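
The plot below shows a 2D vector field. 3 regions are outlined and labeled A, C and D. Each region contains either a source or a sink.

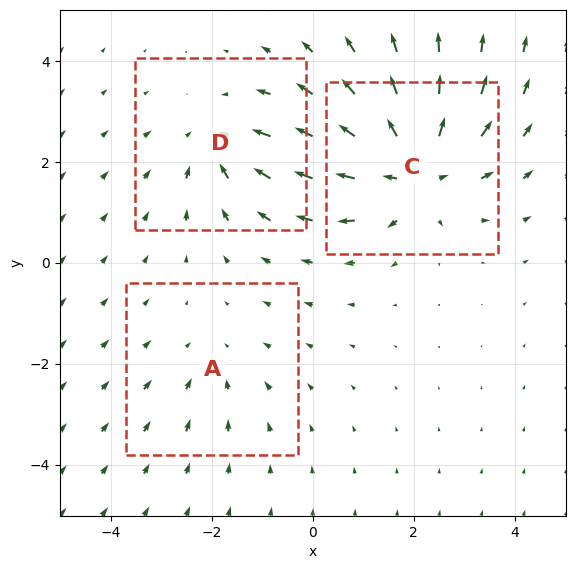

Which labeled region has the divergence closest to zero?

Divergence at each region's feature centre — A: about -2, C: about +4, D: about -3. Region A is closest to zero.

A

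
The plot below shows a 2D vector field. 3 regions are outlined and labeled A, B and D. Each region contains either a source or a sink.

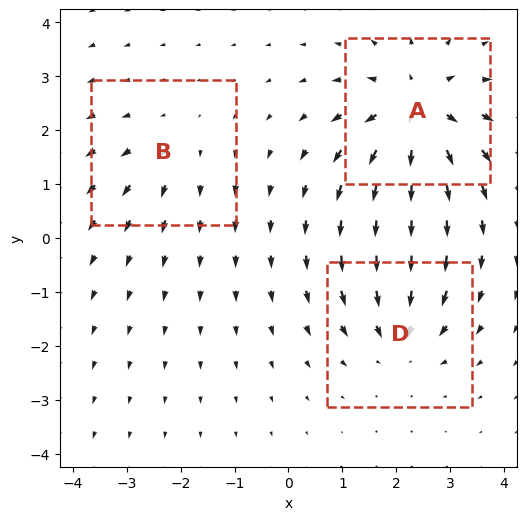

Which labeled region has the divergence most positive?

Divergence at each region's feature centre — A: about +5, B: about +2, D: about -3. Region A is most positive.

A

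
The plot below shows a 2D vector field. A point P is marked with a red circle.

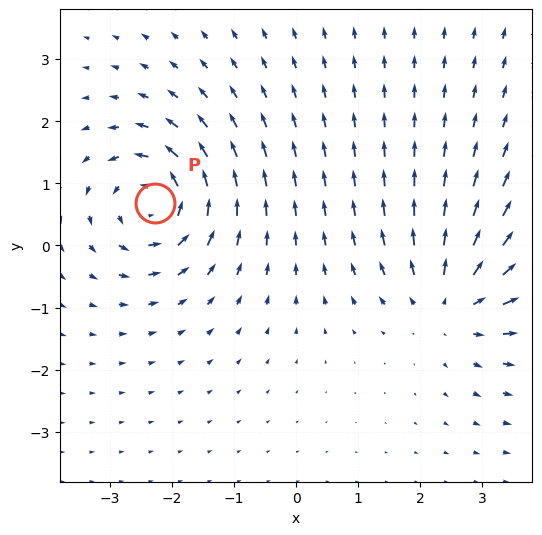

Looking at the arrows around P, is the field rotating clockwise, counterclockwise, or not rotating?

counterclockwise

Near P at (-2.3, 0.7) the arrows circulate counterclockwise. The curl (z-component) there is about +4; positive curl means counterclockwise rotation.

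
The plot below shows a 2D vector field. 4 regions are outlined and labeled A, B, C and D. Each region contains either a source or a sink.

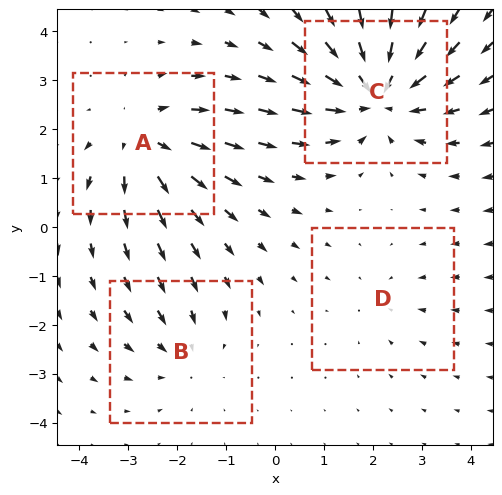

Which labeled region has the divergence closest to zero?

D

Divergence at each region's feature centre — A: about +4, B: about -3, C: about -6, D: about -2. Region D is closest to zero.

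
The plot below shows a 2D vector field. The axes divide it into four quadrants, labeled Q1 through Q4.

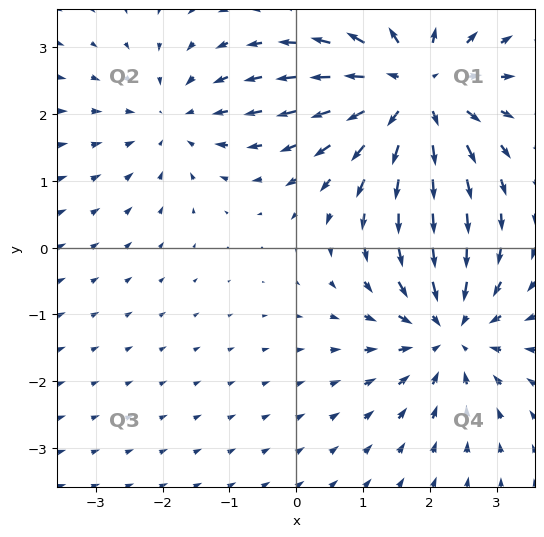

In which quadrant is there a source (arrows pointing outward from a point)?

Q1

The source sits at approximately (1.8, 2.4), which lies in quadrant Q1. The divergence there is about +5, positive as expected for a source.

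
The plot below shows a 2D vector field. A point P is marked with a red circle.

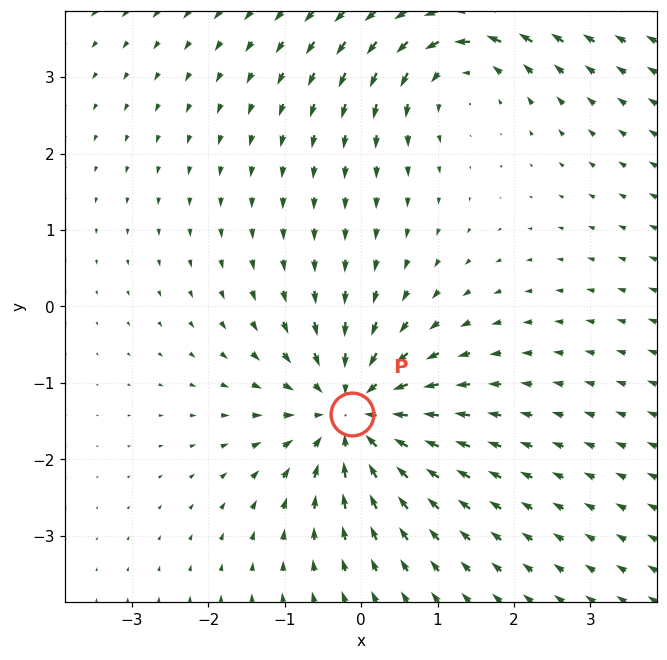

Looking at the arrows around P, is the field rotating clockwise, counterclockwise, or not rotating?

Near P at (-0.1, -1.4) the arrows show no circulation. The curl there is ≈0.

not rotating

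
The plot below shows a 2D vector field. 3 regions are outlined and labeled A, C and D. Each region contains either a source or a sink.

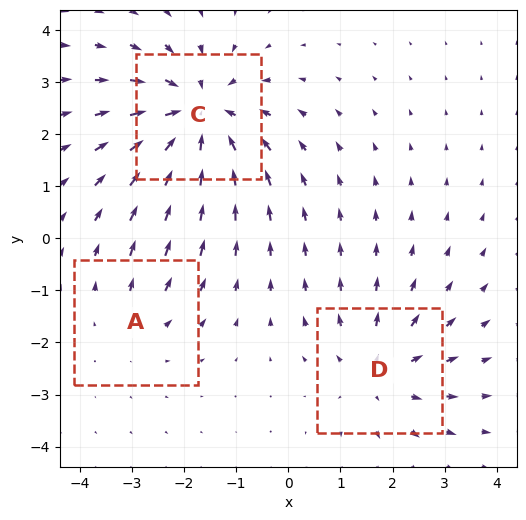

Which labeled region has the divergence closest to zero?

A

Divergence at each region's feature centre — A: about +2, C: about -4, D: about +3. Region A is closest to zero.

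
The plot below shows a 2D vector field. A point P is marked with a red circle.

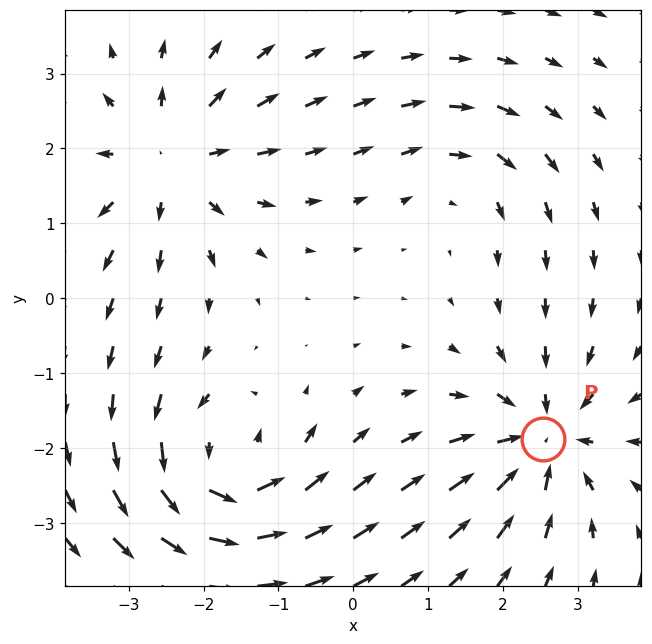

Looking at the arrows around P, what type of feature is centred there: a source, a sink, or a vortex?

sink

At P (2.5, -1.9) the arrows converge inward. Divergence about -6, curl ≈0 — negative divergence with near-zero curl is a sink.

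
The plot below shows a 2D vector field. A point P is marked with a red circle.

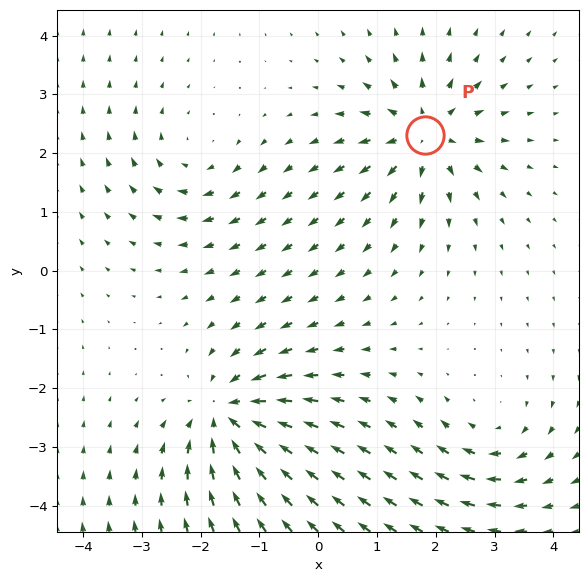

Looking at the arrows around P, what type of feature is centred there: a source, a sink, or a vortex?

At P (1.8, 2.3) the arrows spread outward. Divergence about +6, curl ≈0 — positive divergence with near-zero curl is a source.

source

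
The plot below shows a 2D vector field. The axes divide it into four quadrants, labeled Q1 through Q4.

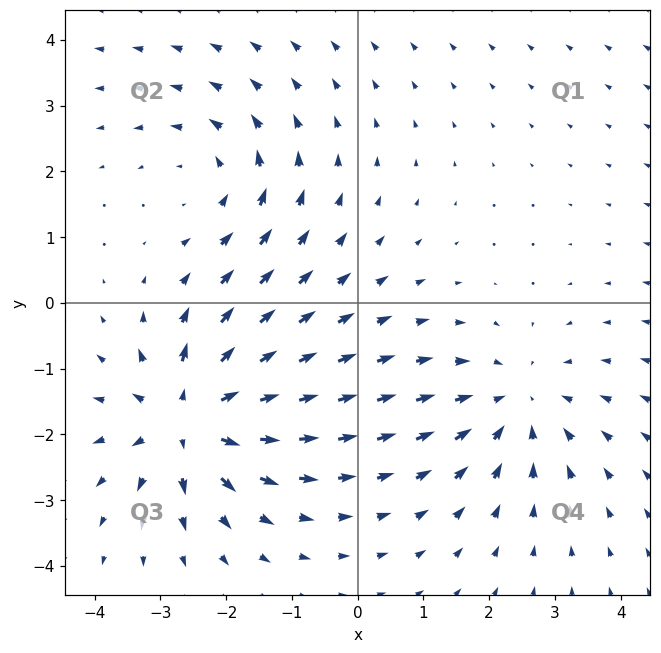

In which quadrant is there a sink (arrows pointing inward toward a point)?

The sink sits at approximately (2.4, -1.5), which lies in quadrant Q4. The divergence there is about -3, negative as expected for a sink.

Q4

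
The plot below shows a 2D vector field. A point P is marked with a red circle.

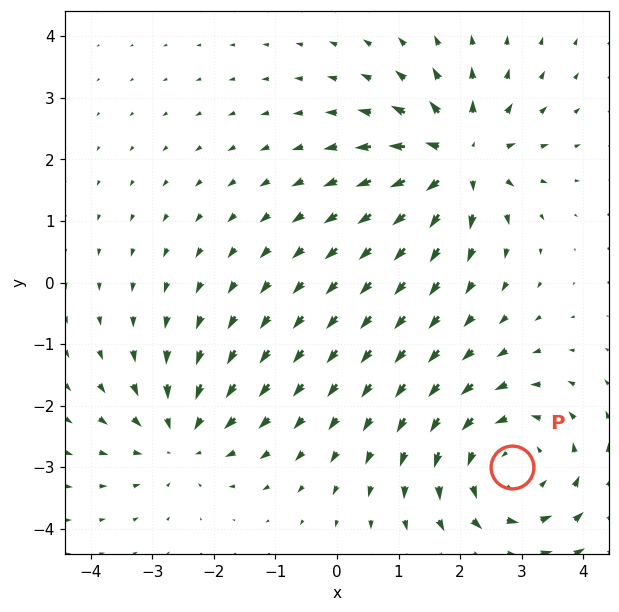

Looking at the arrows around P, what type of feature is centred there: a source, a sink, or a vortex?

At P (2.8, -3.0) the arrows circulate counterclockwise. Divergence ≈0, curl about +4 — near-zero divergence with nonzero curl is a vortex.

vortex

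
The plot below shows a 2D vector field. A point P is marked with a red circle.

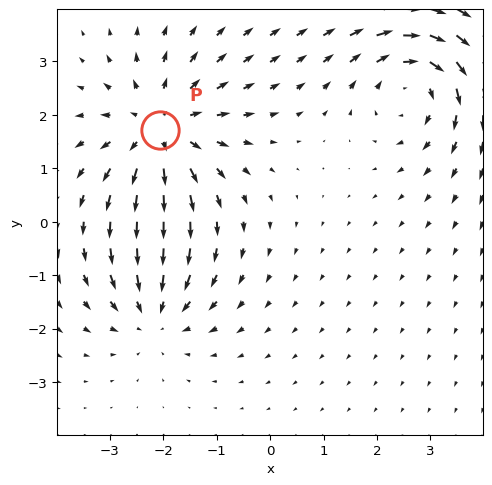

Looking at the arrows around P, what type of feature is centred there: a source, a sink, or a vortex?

At P (-2.1, 1.7) the arrows spread outward. Divergence about +4, curl ≈0 — positive divergence with near-zero curl is a source.

source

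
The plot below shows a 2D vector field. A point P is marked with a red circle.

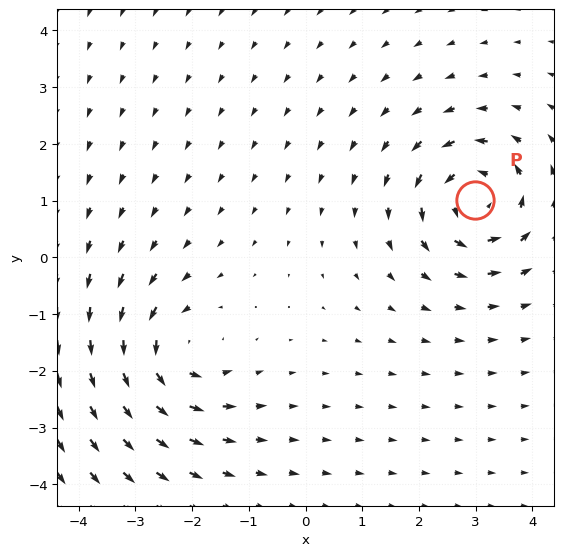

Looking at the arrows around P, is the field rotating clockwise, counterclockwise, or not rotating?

counterclockwise

Near P at (3.0, 1.0) the arrows circulate counterclockwise. The curl (z-component) there is about +6; positive curl means counterclockwise rotation.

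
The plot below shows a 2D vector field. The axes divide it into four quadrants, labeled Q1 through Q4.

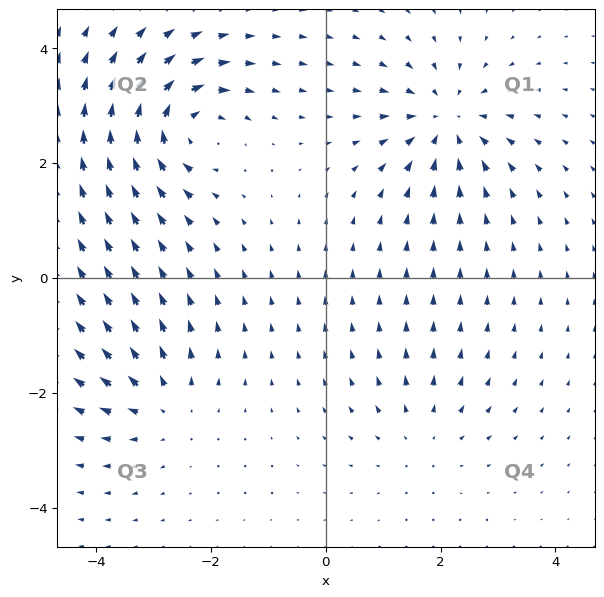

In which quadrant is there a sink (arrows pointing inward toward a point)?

The sink sits at approximately (2.1, 2.7), which lies in quadrant Q1. The divergence there is about -5, negative as expected for a sink.

Q1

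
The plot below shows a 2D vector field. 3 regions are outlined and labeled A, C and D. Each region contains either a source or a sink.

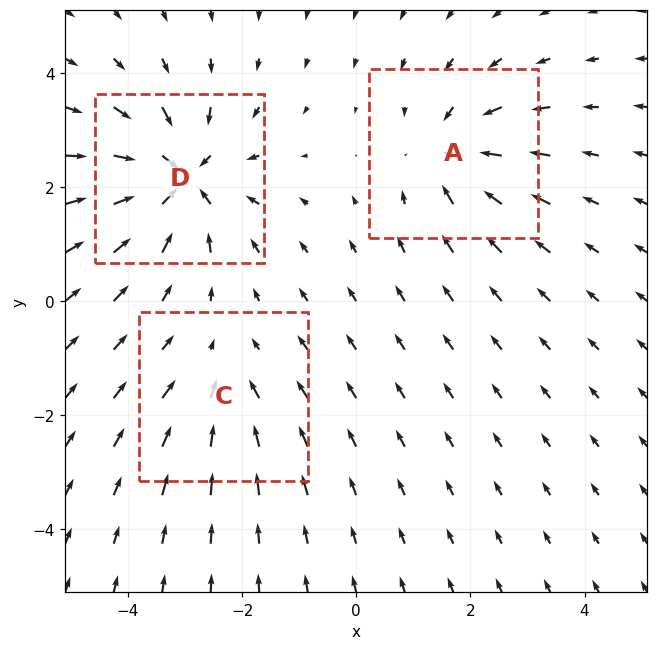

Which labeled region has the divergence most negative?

Divergence at each region's feature centre — A: about -4, C: about -2, D: about -5. Region D is most negative.

D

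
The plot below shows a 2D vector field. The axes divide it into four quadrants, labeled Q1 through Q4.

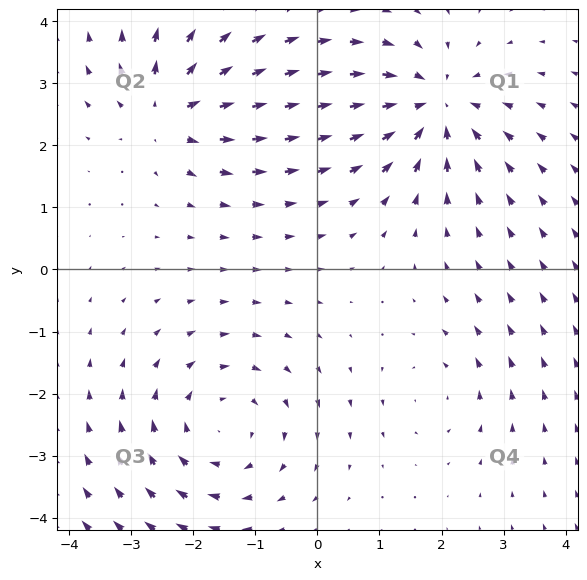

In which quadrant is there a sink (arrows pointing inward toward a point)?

Q1

The sink sits at approximately (1.9, 2.6), which lies in quadrant Q1. The divergence there is about -5, negative as expected for a sink.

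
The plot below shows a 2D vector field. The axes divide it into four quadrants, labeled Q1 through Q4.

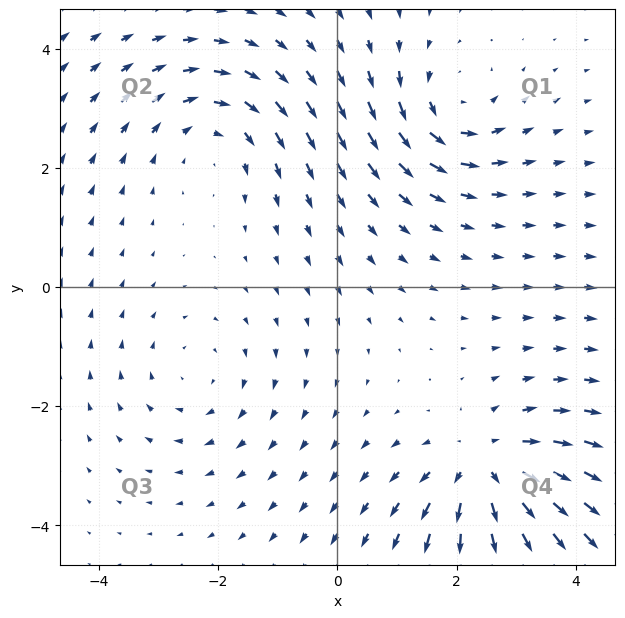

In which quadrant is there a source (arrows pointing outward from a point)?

Q4

The source sits at approximately (2.5, -3.0), which lies in quadrant Q4. The divergence there is about +5, positive as expected for a source.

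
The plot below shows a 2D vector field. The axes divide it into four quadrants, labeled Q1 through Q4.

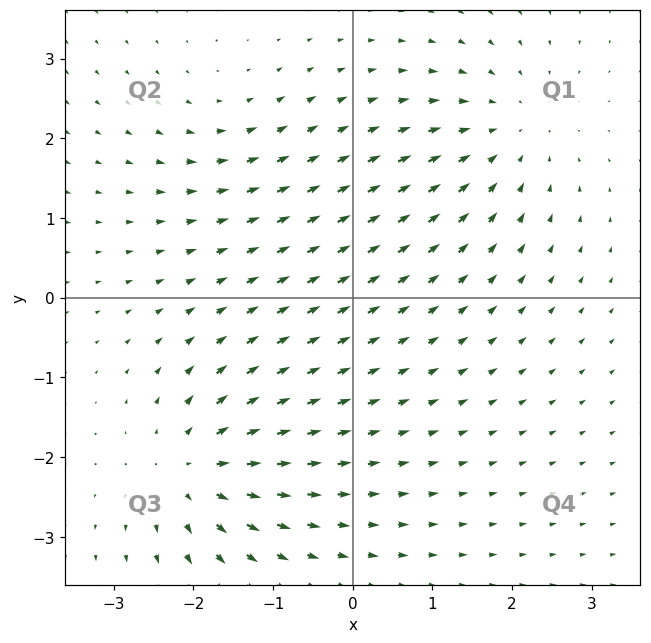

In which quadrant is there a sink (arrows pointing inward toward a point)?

The sink sits at approximately (2.0, 2.1), which lies in quadrant Q1. The divergence there is about -4, negative as expected for a sink.

Q1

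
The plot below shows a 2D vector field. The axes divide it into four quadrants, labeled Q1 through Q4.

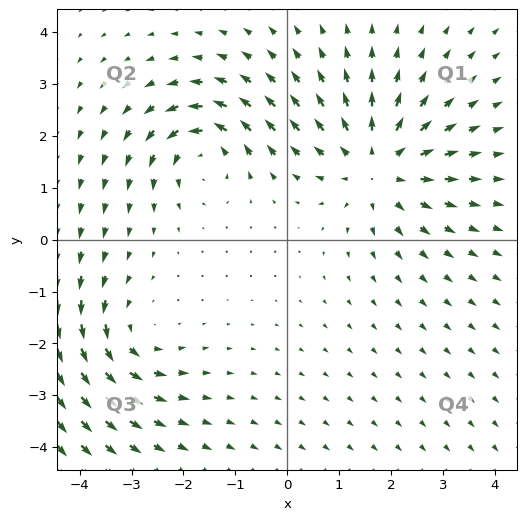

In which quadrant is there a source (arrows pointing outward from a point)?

The source sits at approximately (1.7, 1.4), which lies in quadrant Q1. The divergence there is about +4, positive as expected for a source.

Q1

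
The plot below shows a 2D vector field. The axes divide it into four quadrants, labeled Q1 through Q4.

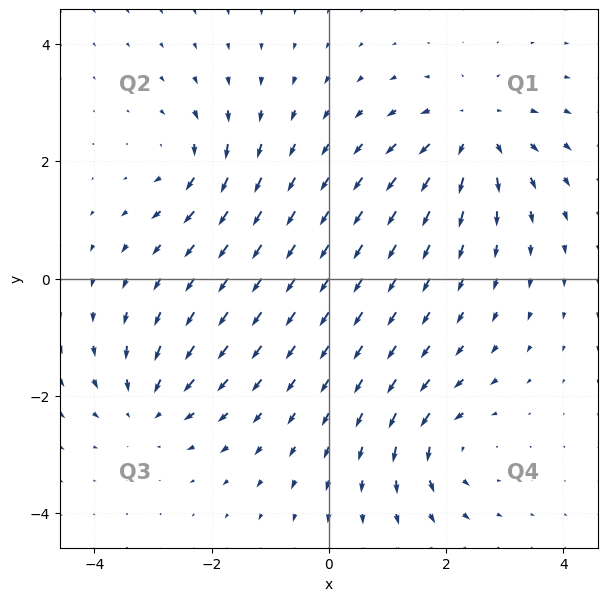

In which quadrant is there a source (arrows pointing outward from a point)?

The source sits at approximately (2.5, 2.5), which lies in quadrant Q1. The divergence there is about +5, positive as expected for a source.

Q1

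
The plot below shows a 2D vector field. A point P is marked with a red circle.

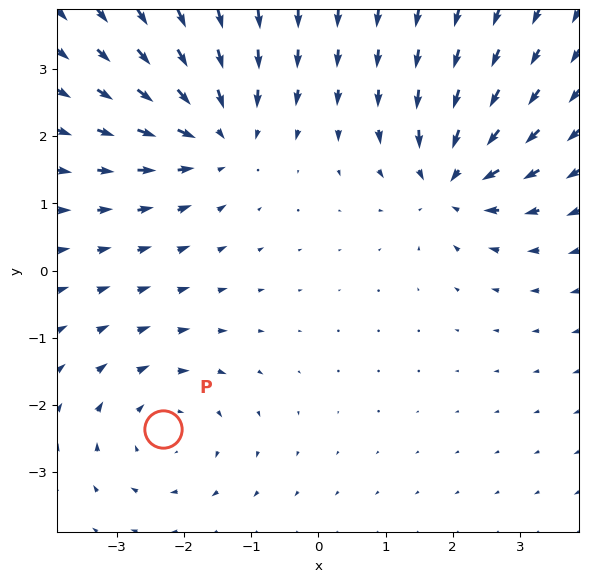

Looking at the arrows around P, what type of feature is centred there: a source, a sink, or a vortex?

vortex

At P (-2.3, -2.4) the arrows circulate clockwise. Divergence ≈0, curl about -3 — near-zero divergence with nonzero curl is a vortex.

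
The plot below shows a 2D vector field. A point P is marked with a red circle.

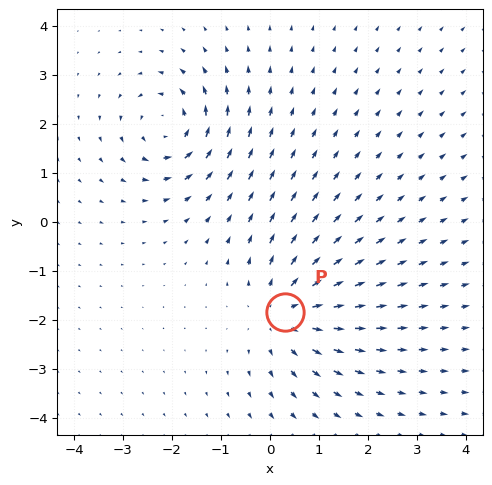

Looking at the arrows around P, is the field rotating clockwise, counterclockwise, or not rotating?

not rotating

Near P at (0.3, -1.8) the arrows show no circulation. The curl there is ≈0.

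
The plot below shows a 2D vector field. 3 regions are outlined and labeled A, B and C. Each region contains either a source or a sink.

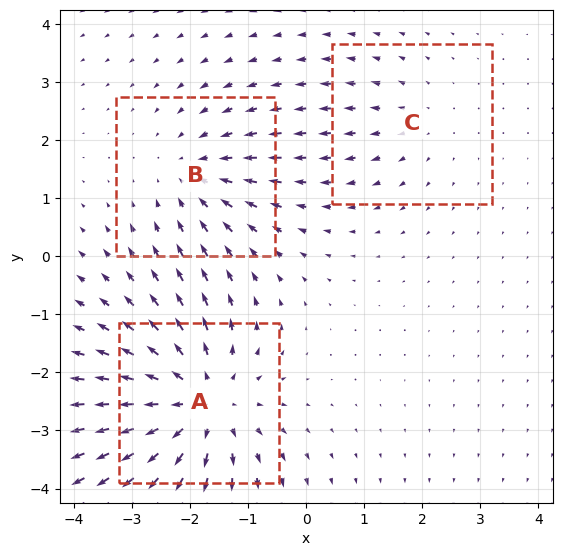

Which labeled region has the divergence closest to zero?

Divergence at each region's feature centre — A: about +4, B: about -3, C: about +2. Region C is closest to zero.

C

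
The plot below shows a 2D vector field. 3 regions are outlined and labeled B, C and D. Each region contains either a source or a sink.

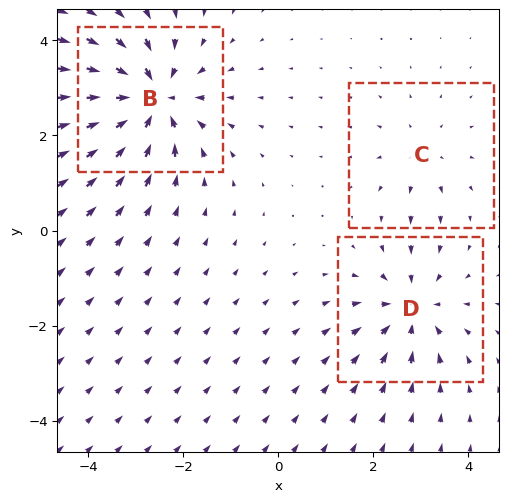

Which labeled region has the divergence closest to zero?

C

Divergence at each region's feature centre — B: about -5, C: about +2, D: about -4. Region C is closest to zero.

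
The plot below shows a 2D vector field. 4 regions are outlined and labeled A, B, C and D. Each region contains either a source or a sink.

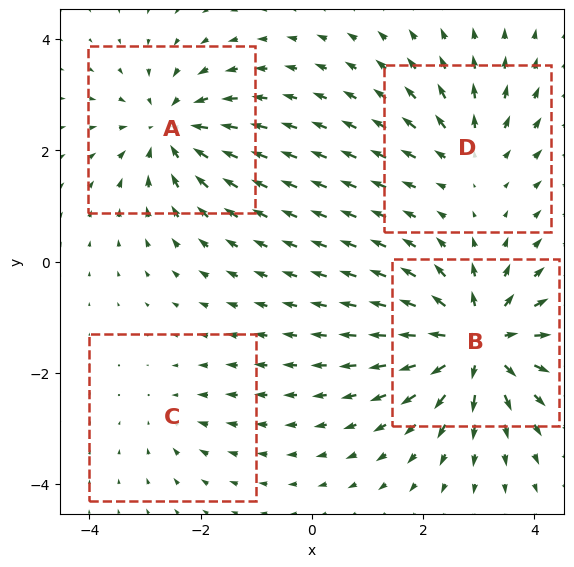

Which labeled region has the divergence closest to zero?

Divergence at each region's feature centre — A: about -6, B: about +8, C: about -2, D: about +4. Region C is closest to zero.

C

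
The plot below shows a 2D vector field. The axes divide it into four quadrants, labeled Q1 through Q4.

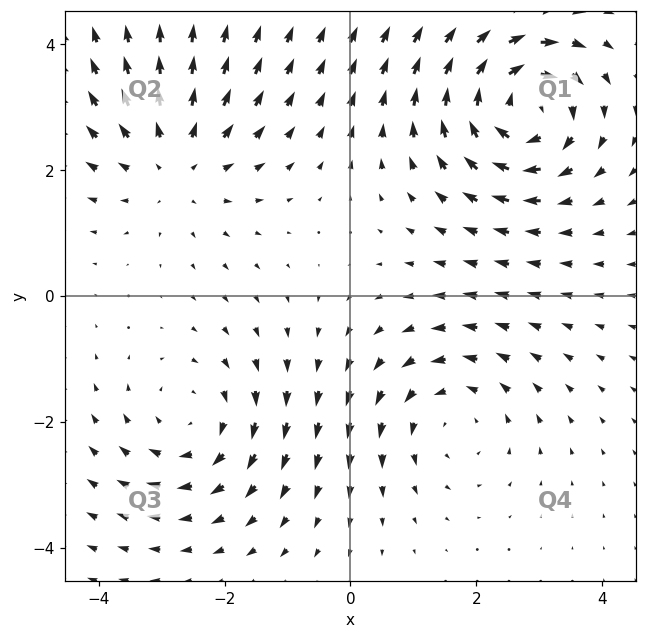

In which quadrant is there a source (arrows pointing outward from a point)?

Q2

The source sits at approximately (-2.8, 2.1), which lies in quadrant Q2. The divergence there is about +3, positive as expected for a source.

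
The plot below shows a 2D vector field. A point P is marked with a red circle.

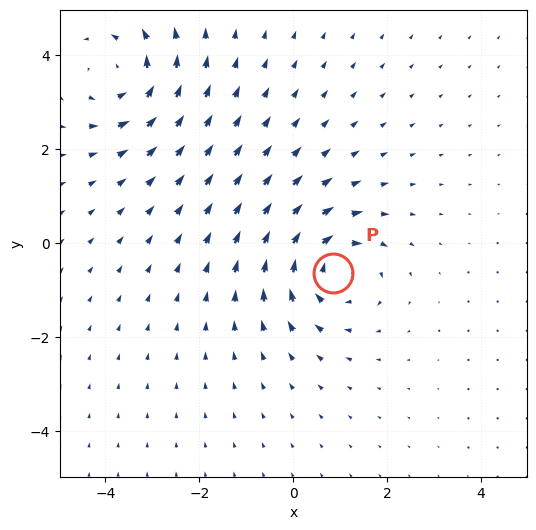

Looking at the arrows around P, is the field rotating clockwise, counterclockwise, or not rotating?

Near P at (0.8, -0.6) the arrows circulate clockwise. The curl (z-component) there is about -5; negative curl means clockwise rotation.

clockwise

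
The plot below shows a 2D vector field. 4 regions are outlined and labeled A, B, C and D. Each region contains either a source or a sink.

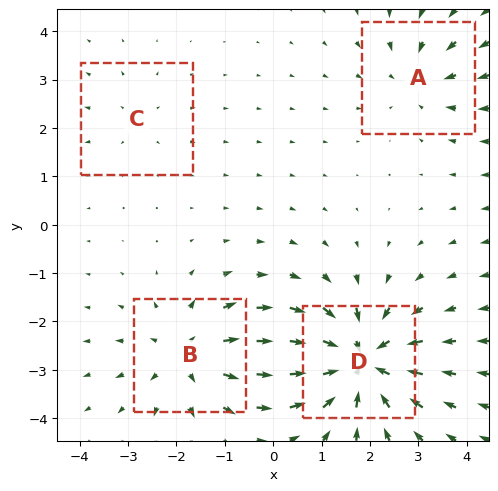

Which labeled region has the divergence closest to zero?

C

Divergence at each region's feature centre — A: about -3, B: about +5, C: about +2, D: about -7. Region C is closest to zero.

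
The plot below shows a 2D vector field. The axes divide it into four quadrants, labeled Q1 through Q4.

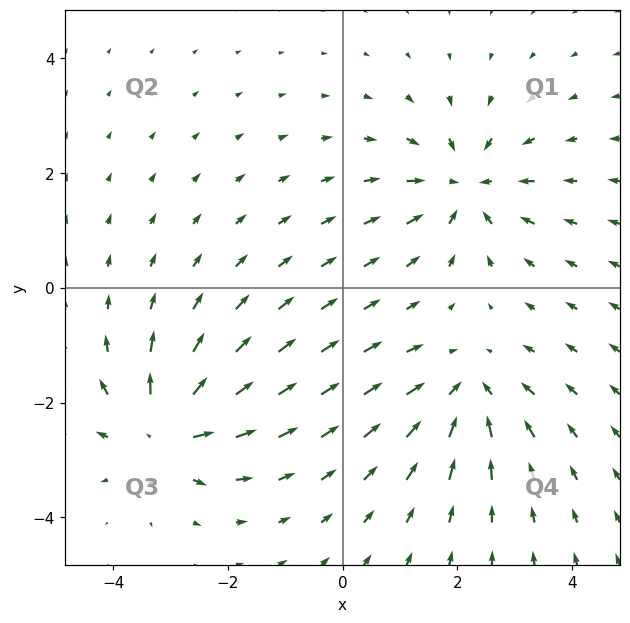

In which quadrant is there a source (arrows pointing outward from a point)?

Q3

The source sits at approximately (-3.1, -2.5), which lies in quadrant Q3. The divergence there is about +6, positive as expected for a source.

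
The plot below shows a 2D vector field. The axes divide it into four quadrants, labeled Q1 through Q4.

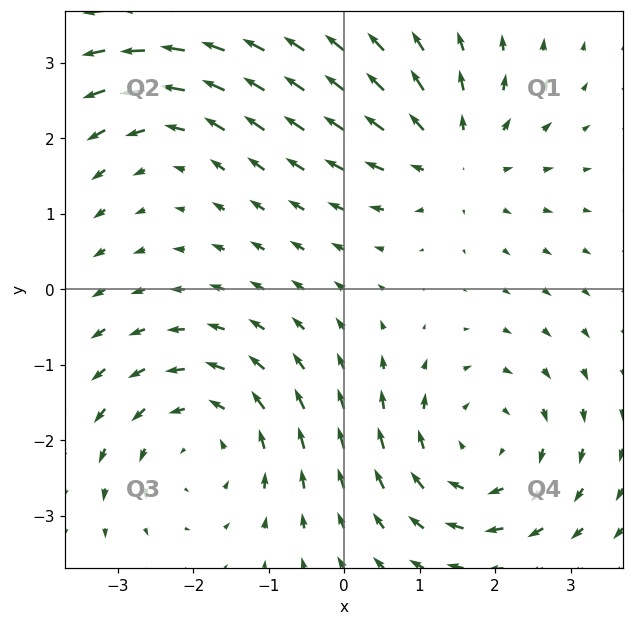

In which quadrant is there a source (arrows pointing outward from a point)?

The source sits at approximately (1.4, 1.7), which lies in quadrant Q1. The divergence there is about +4, positive as expected for a source.

Q1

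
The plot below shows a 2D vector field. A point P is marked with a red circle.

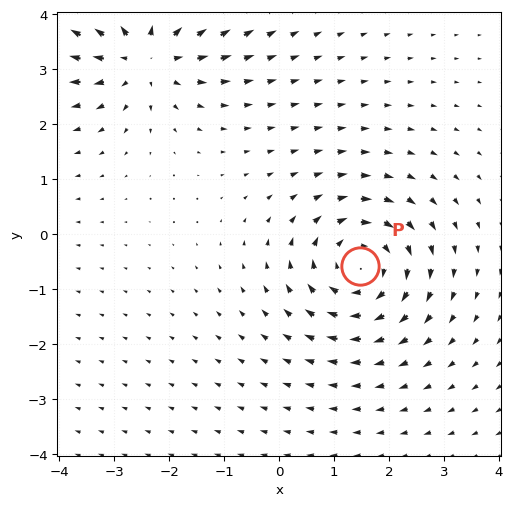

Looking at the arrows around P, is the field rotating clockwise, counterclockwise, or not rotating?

Near P at (1.5, -0.6) the arrows circulate clockwise. The curl (z-component) there is about -4; negative curl means clockwise rotation.

clockwise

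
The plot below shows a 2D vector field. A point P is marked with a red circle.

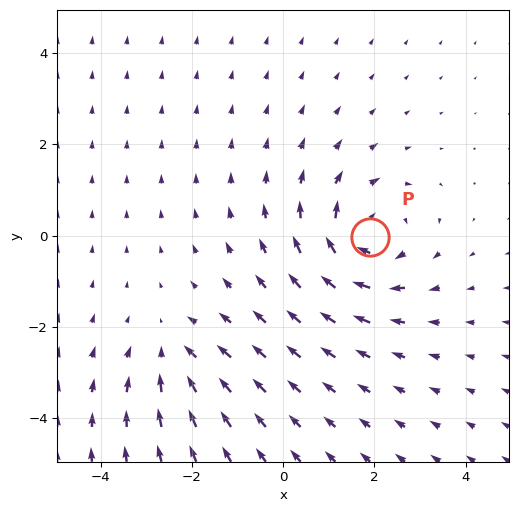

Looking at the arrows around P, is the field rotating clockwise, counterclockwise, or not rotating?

Near P at (1.9, -0.0) the arrows circulate clockwise. The curl (z-component) there is about -4; negative curl means clockwise rotation.

clockwise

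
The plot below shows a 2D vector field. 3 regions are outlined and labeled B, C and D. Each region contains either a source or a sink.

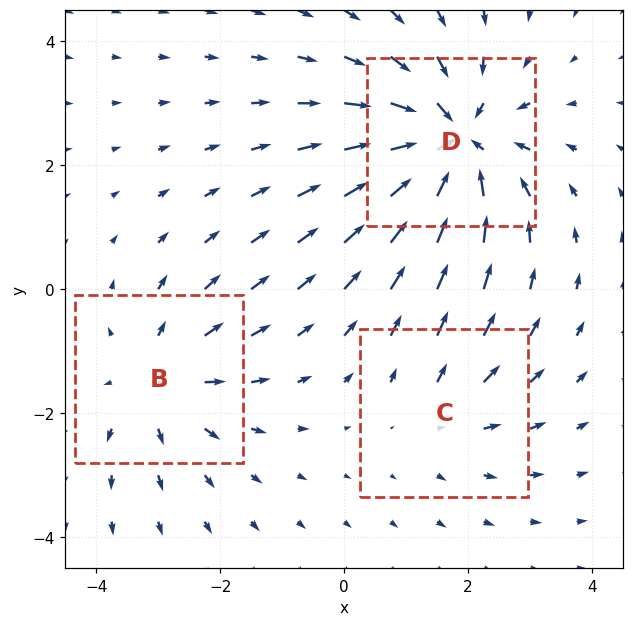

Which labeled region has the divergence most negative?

Divergence at each region's feature centre — B: about +3, C: about +2, D: about -5. Region D is most negative.

D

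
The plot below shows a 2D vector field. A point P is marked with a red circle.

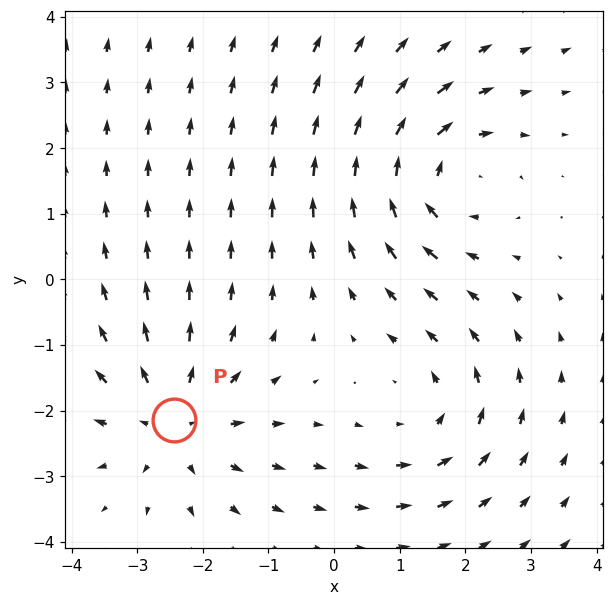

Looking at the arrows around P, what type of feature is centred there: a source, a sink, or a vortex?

source

At P (-2.4, -2.2) the arrows spread outward. Divergence about +4, curl ≈0 — positive divergence with near-zero curl is a source.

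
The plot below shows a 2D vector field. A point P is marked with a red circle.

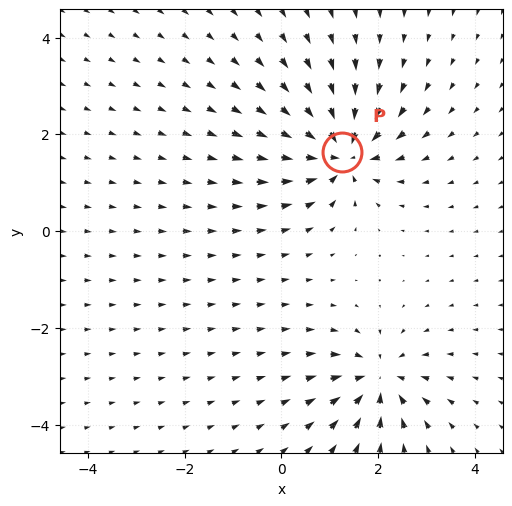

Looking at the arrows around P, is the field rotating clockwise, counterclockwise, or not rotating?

Near P at (1.2, 1.6) the arrows show no circulation. The curl there is ≈0.

not rotating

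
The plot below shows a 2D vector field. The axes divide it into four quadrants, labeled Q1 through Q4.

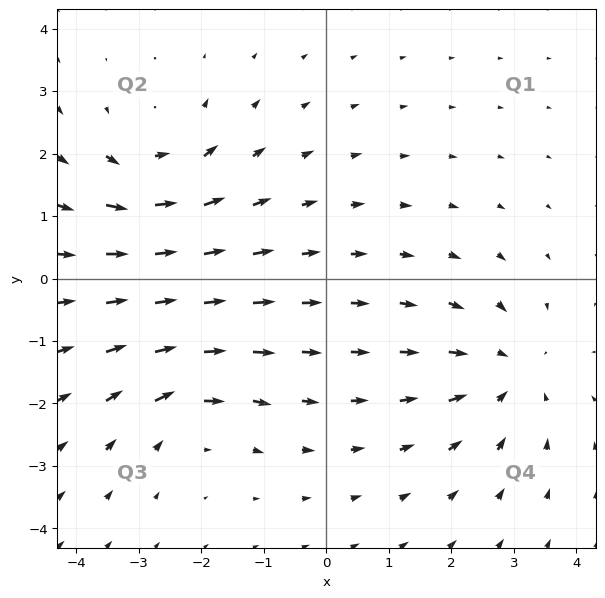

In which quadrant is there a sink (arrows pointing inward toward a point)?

The sink sits at approximately (2.9, -1.5), which lies in quadrant Q4. The divergence there is about -4, negative as expected for a sink.

Q4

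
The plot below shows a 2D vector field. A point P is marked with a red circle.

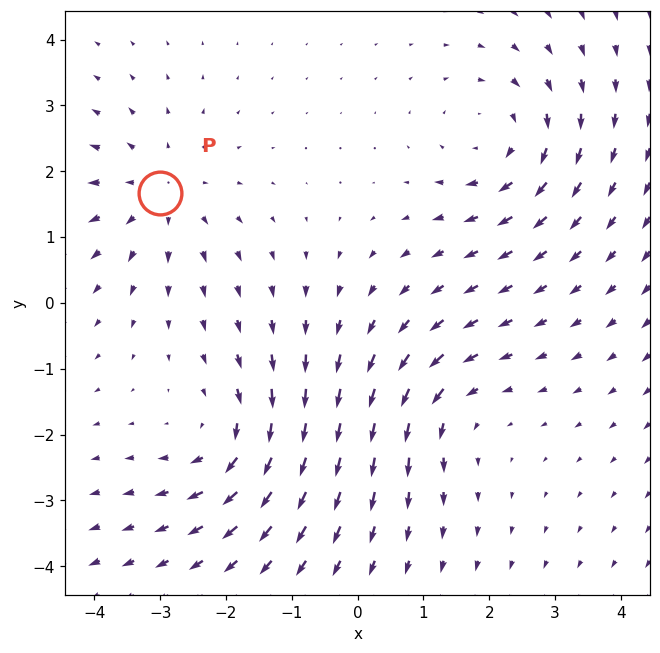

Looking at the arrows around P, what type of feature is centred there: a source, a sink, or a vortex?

At P (-3.0, 1.7) the arrows spread outward. Divergence about +3, curl ≈0 — positive divergence with near-zero curl is a source.

source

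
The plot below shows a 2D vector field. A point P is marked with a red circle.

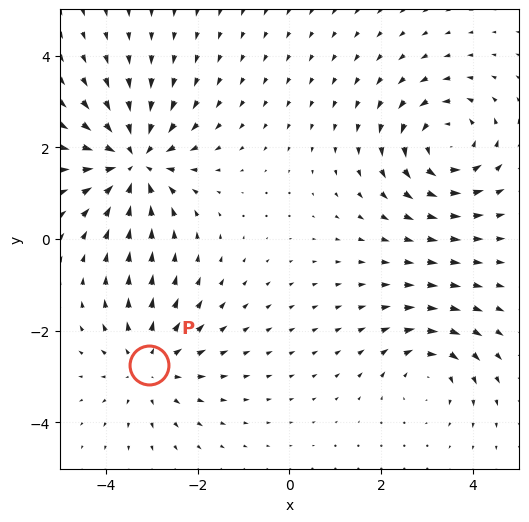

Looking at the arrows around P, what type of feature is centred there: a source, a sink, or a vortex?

source

At P (-3.1, -2.7) the arrows spread outward. Divergence about +3, curl ≈0 — positive divergence with near-zero curl is a source.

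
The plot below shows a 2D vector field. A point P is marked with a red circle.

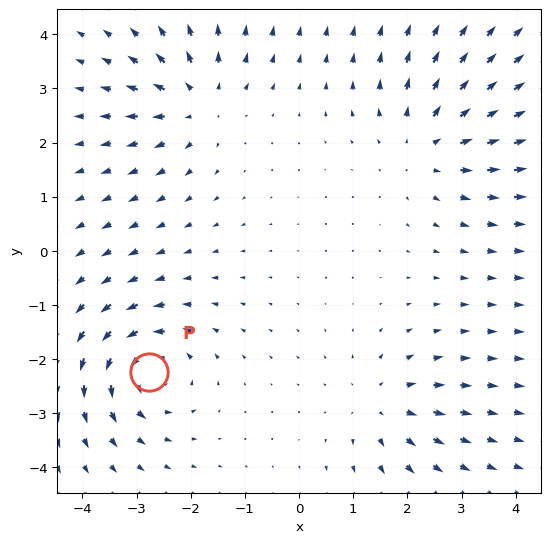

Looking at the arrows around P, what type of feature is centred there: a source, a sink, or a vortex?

vortex

At P (-2.8, -2.2) the arrows circulate counterclockwise. Divergence ≈0, curl about +6 — near-zero divergence with nonzero curl is a vortex.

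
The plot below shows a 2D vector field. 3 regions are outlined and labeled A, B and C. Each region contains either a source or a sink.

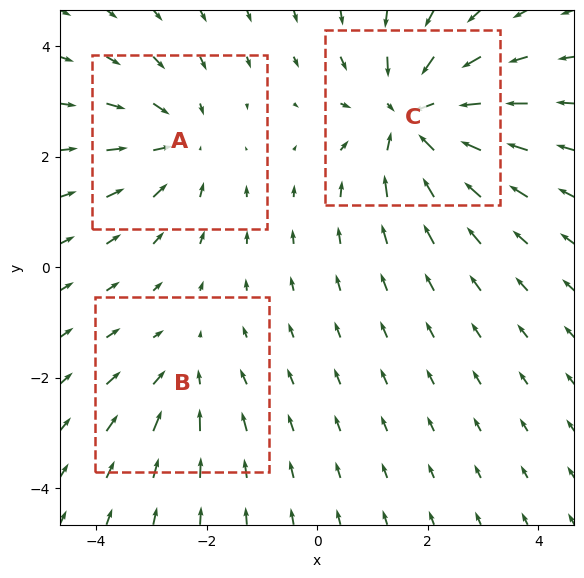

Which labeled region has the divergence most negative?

C

Divergence at each region's feature centre — A: about -3, B: about -2, C: about -5. Region C is most negative.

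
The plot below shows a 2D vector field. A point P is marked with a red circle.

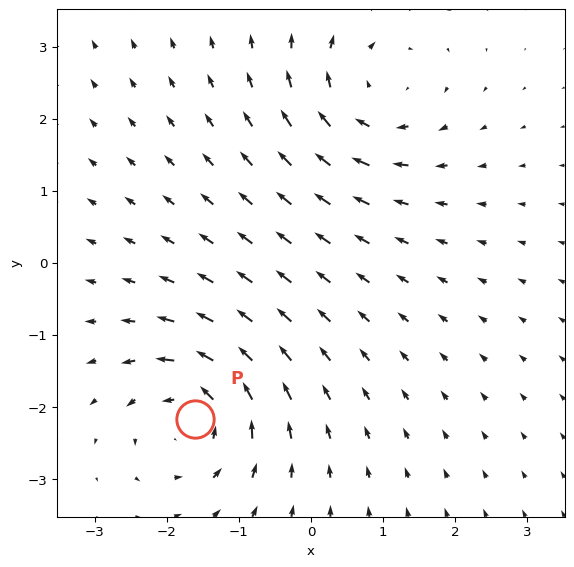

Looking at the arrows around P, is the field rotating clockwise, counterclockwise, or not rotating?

counterclockwise

Near P at (-1.6, -2.2) the arrows circulate counterclockwise. The curl (z-component) there is about +5; positive curl means counterclockwise rotation.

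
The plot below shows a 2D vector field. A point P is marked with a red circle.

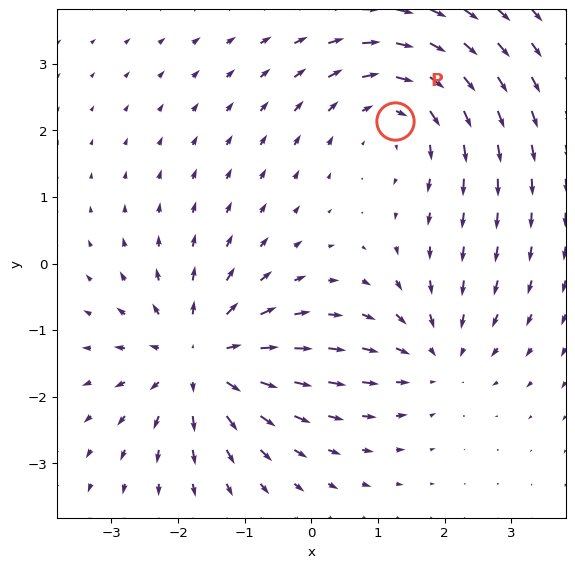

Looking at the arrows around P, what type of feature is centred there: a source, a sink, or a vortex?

vortex

At P (1.3, 2.1) the arrows circulate clockwise. Divergence ≈0, curl about -3 — near-zero divergence with nonzero curl is a vortex.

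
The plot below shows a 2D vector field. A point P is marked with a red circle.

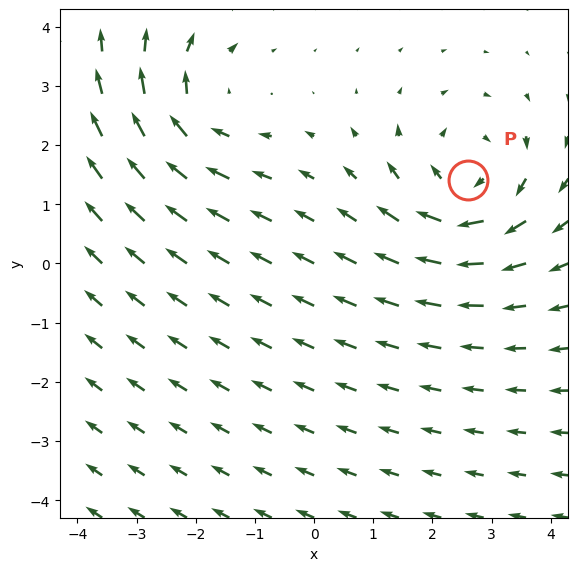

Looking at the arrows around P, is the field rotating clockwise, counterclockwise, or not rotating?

Near P at (2.6, 1.4) the arrows circulate clockwise. The curl (z-component) there is about -4; negative curl means clockwise rotation.

clockwise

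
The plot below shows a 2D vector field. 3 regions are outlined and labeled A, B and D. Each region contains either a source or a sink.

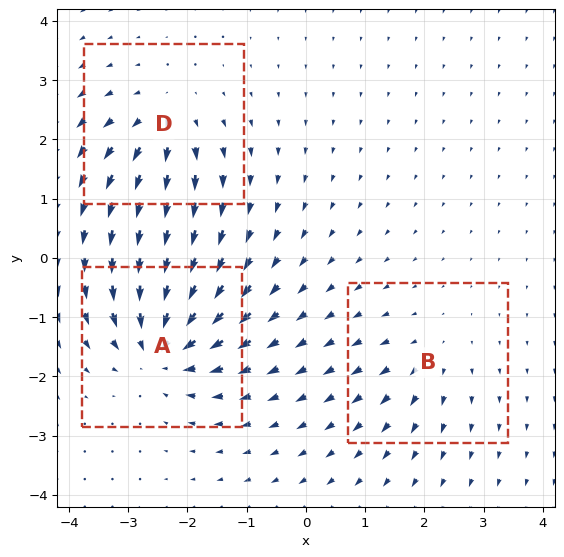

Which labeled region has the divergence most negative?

A

Divergence at each region's feature centre — A: about -6, B: about +3, D: about +4. Region A is most negative.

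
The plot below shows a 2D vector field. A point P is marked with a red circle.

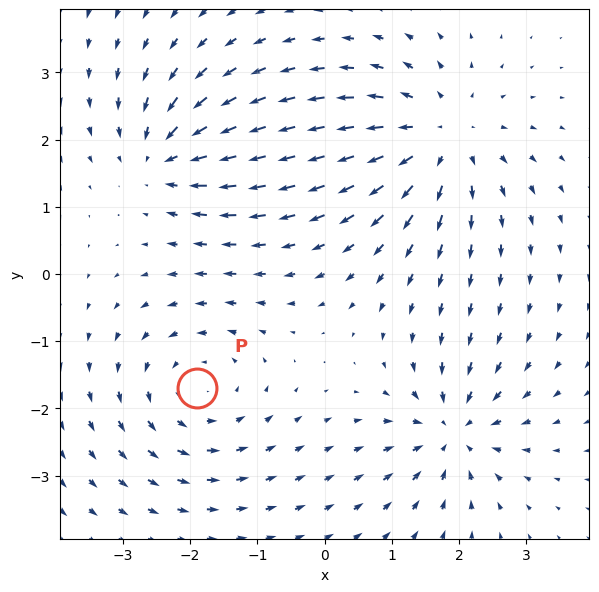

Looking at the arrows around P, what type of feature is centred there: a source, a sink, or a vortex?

vortex

At P (-1.9, -1.7) the arrows circulate counterclockwise. Divergence ≈0, curl about +4 — near-zero divergence with nonzero curl is a vortex.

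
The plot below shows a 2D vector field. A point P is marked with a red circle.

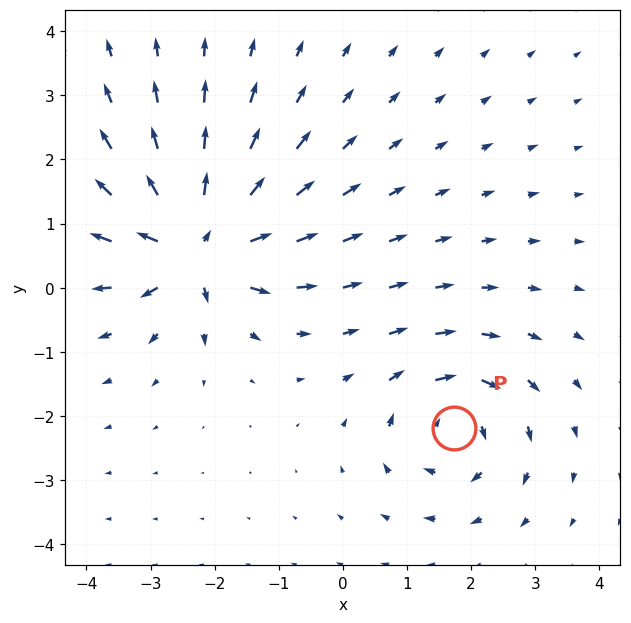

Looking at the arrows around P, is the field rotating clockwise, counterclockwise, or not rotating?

clockwise

Near P at (1.7, -2.2) the arrows circulate clockwise. The curl (z-component) there is about -4; negative curl means clockwise rotation.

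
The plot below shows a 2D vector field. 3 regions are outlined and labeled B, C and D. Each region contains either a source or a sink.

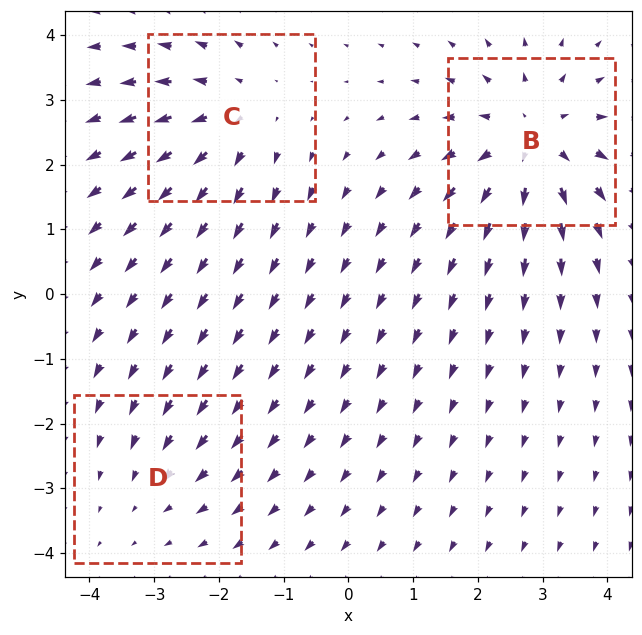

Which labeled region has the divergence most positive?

B

Divergence at each region's feature centre — B: about +4, C: about +3, D: about -2. Region B is most positive.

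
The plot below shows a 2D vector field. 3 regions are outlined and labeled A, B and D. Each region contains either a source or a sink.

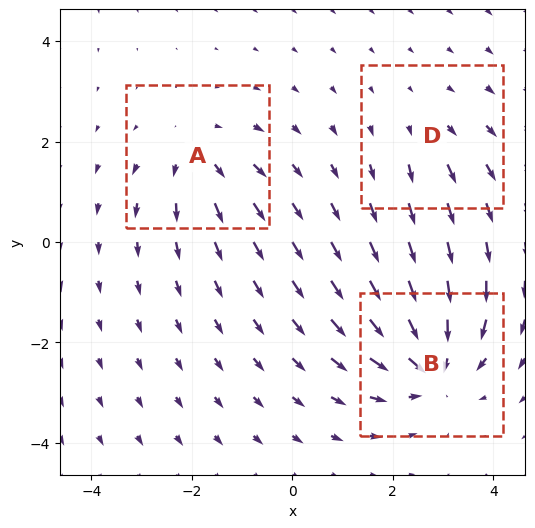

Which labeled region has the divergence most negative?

Divergence at each region's feature centre — A: about +3, B: about -5, D: about +2. Region B is most negative.

B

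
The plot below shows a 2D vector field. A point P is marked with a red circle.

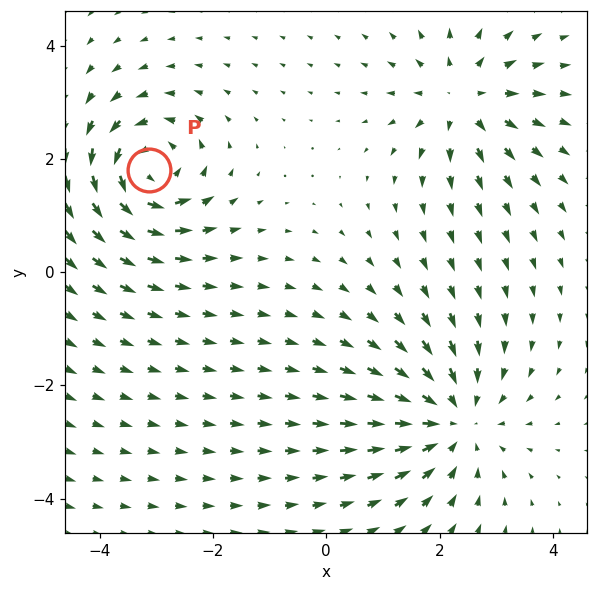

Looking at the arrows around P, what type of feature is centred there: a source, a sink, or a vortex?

At P (-3.1, 1.8) the arrows circulate counterclockwise. Divergence ≈0, curl about +5 — near-zero divergence with nonzero curl is a vortex.

vortex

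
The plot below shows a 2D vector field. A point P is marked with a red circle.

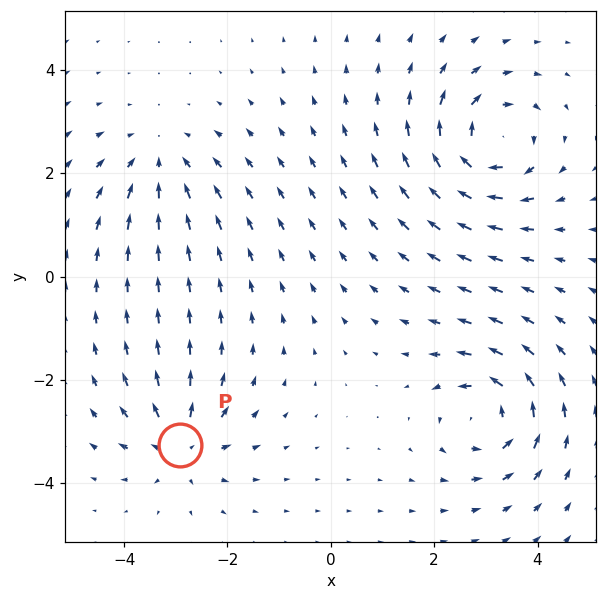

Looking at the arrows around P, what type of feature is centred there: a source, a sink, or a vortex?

source

At P (-2.9, -3.3) the arrows spread outward. Divergence about +4, curl ≈0 — positive divergence with near-zero curl is a source.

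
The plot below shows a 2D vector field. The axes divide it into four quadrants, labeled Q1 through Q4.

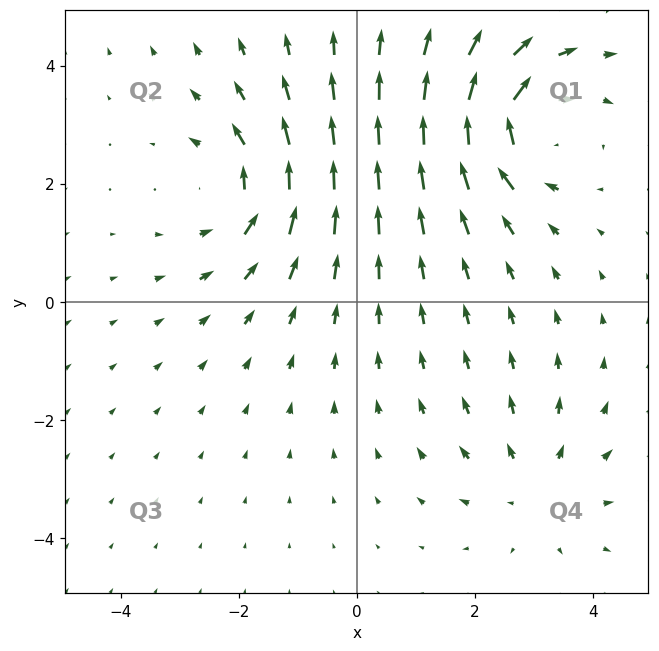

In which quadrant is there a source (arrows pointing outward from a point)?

Q4

The source sits at approximately (3.0, -3.1), which lies in quadrant Q4. The divergence there is about +3, positive as expected for a source.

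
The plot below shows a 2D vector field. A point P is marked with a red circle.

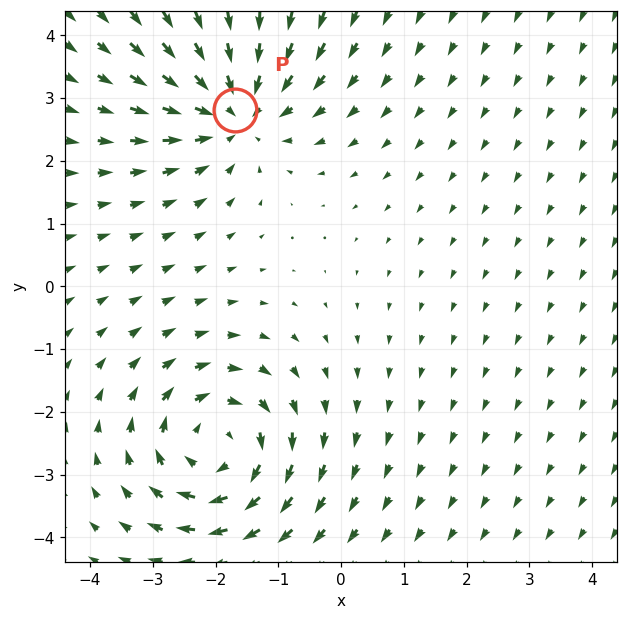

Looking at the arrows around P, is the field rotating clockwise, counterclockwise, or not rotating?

not rotating

Near P at (-1.7, 2.8) the arrows show no circulation. The curl there is ≈0.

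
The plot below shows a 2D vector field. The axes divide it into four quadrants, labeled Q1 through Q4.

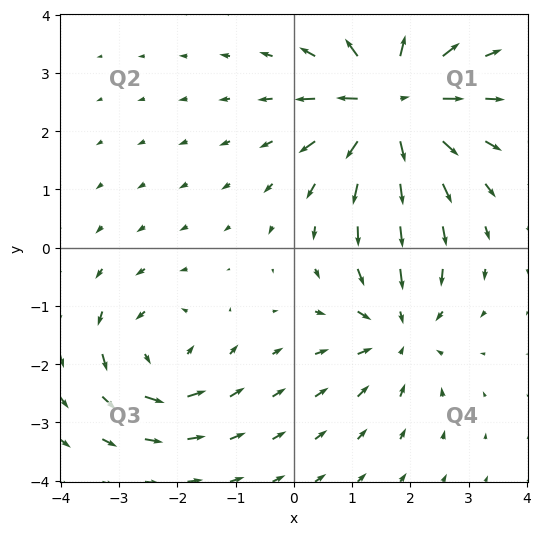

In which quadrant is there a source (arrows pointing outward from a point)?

The source sits at approximately (1.7, 2.5), which lies in quadrant Q1. The divergence there is about +6, positive as expected for a source.

Q1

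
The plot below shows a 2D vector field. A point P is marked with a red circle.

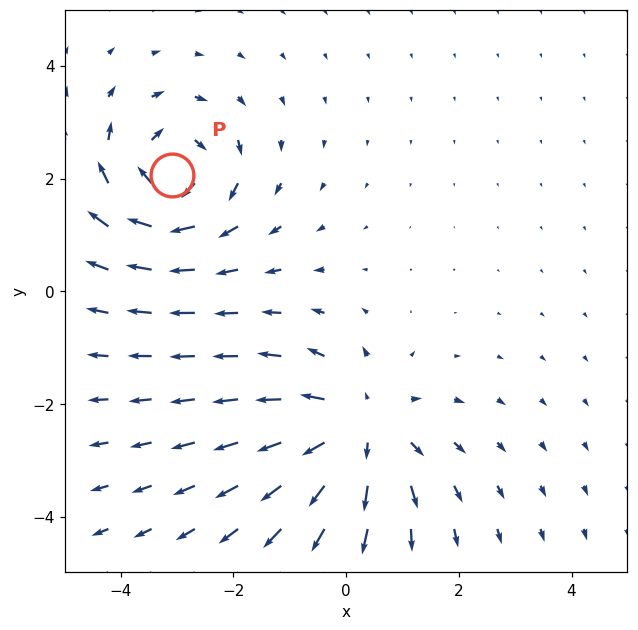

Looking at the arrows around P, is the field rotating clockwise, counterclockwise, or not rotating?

Near P at (-3.1, 2.1) the arrows circulate clockwise. The curl (z-component) there is about -5; negative curl means clockwise rotation.

clockwise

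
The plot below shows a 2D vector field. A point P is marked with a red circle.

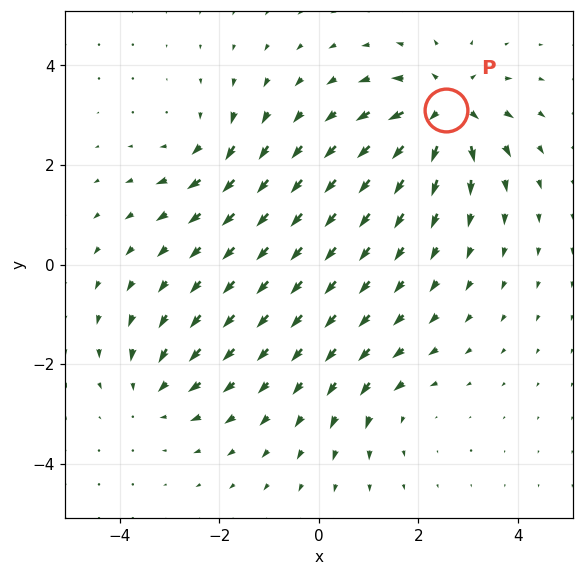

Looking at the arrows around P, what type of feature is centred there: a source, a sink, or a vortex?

source

At P (2.6, 3.1) the arrows spread outward. Divergence about +6, curl ≈0 — positive divergence with near-zero curl is a source.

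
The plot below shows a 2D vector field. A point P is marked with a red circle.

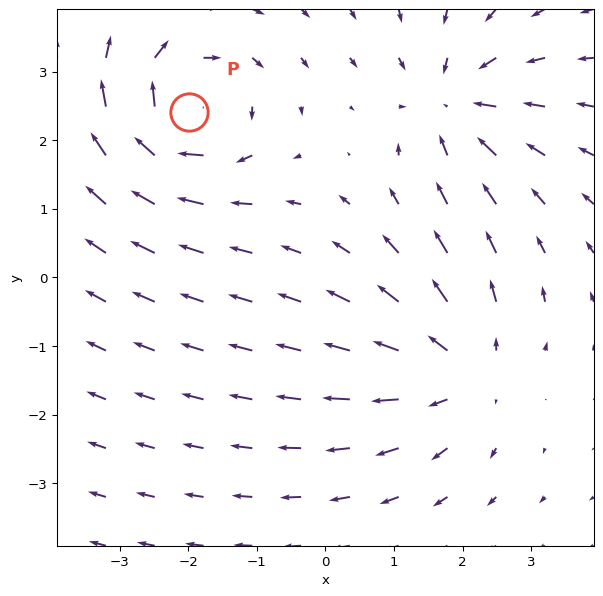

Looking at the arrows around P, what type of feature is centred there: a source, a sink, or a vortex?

At P (-2.0, 2.4) the arrows circulate clockwise. Divergence ≈0, curl about -6 — near-zero divergence with nonzero curl is a vortex.

vortex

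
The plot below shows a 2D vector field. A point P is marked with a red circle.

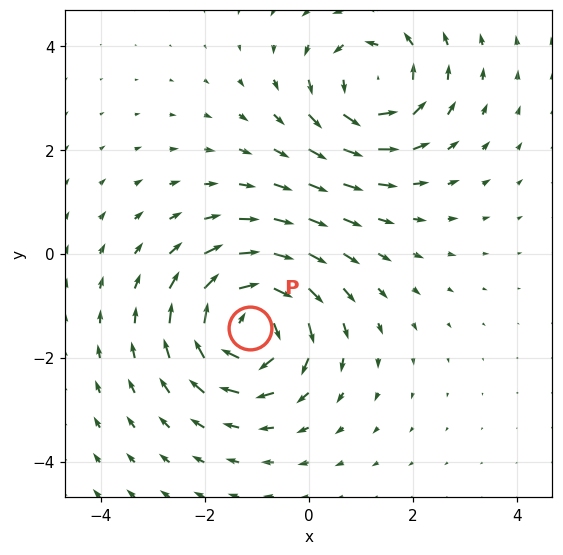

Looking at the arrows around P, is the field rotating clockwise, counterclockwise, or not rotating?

Near P at (-1.1, -1.4) the arrows circulate clockwise. The curl (z-component) there is about -5; negative curl means clockwise rotation.

clockwise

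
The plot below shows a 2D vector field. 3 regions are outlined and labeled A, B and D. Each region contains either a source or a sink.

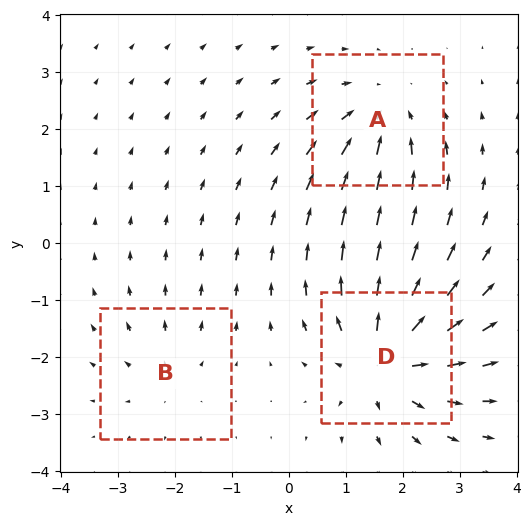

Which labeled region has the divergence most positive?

D

Divergence at each region's feature centre — A: about -4, B: about +2, D: about +5. Region D is most positive.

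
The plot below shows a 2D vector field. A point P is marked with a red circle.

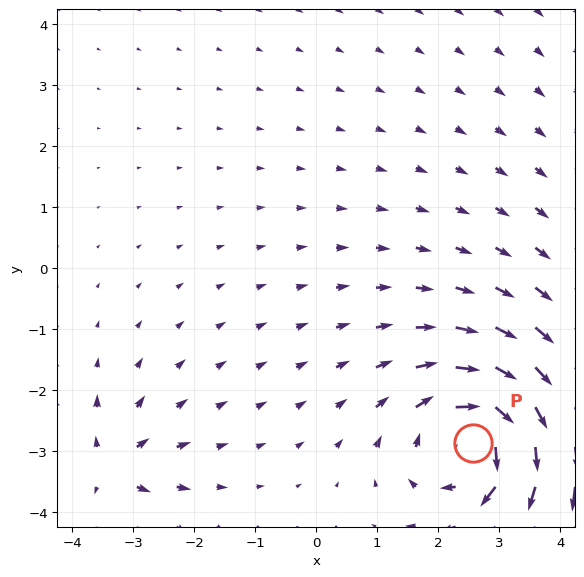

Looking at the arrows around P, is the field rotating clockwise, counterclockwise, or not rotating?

clockwise

Near P at (2.6, -2.9) the arrows circulate clockwise. The curl (z-component) there is about -5; negative curl means clockwise rotation.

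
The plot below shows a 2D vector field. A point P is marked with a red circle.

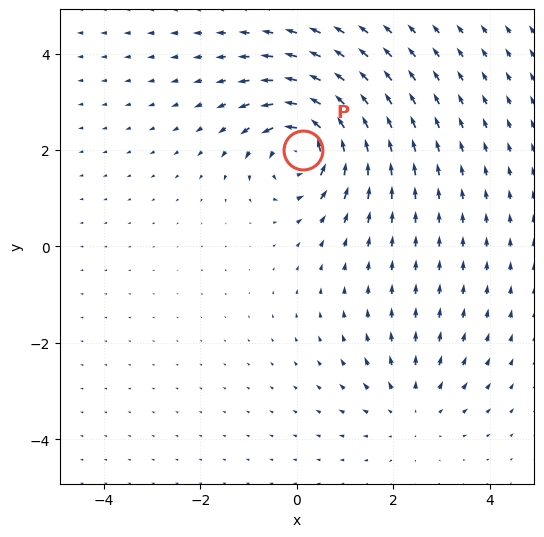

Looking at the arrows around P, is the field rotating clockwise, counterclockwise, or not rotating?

Near P at (0.1, 2.0) the arrows circulate counterclockwise. The curl (z-component) there is about +6; positive curl means counterclockwise rotation.

counterclockwise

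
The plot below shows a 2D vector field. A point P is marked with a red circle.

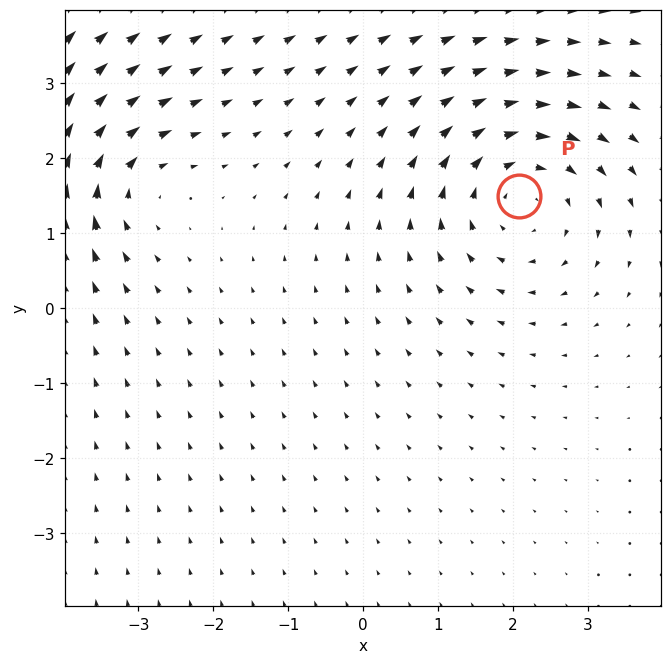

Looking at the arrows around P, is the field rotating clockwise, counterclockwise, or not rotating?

Near P at (2.1, 1.5) the arrows circulate clockwise. The curl (z-component) there is about -3; negative curl means clockwise rotation.

clockwise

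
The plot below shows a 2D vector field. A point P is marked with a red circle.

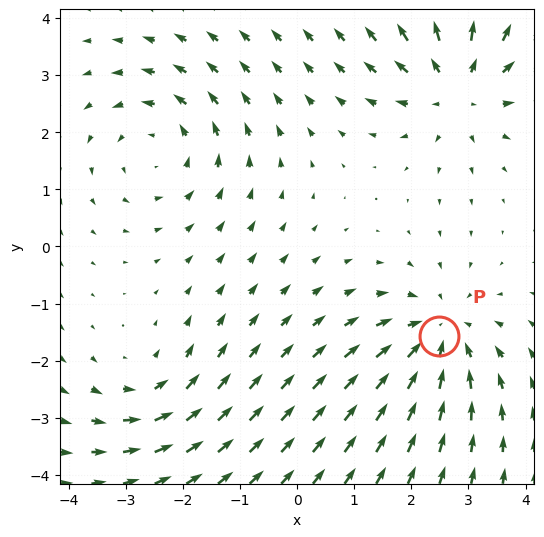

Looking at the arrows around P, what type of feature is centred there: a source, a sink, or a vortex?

sink

At P (2.5, -1.6) the arrows converge inward. Divergence about -5, curl ≈0 — negative divergence with near-zero curl is a sink.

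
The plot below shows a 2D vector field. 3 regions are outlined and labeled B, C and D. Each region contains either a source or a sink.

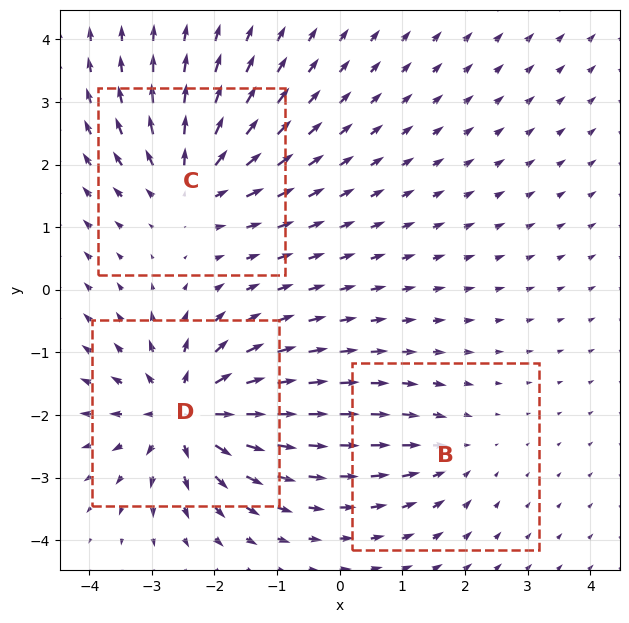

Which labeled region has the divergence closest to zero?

Divergence at each region's feature centre — B: about -2, C: about +4, D: about +6. Region B is closest to zero.

B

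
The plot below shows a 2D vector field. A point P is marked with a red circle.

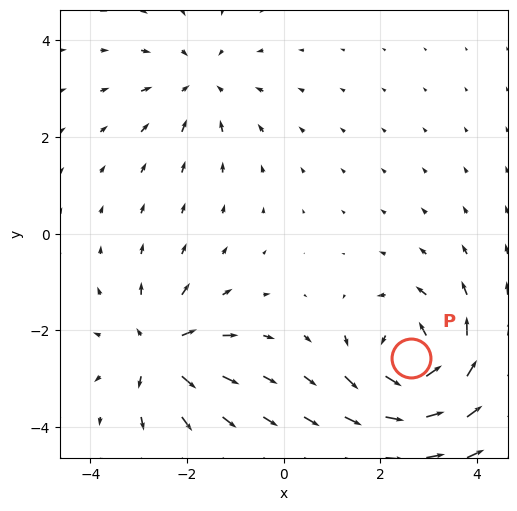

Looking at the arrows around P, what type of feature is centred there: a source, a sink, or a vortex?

vortex

At P (2.6, -2.6) the arrows circulate counterclockwise. Divergence ≈0, curl about +5 — near-zero divergence with nonzero curl is a vortex.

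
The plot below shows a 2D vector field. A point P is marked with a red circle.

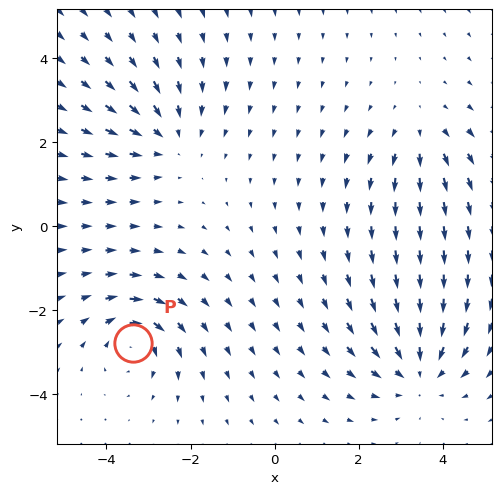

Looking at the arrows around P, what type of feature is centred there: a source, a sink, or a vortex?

vortex

At P (-3.4, -2.8) the arrows circulate clockwise. Divergence ≈0, curl about -5 — near-zero divergence with nonzero curl is a vortex.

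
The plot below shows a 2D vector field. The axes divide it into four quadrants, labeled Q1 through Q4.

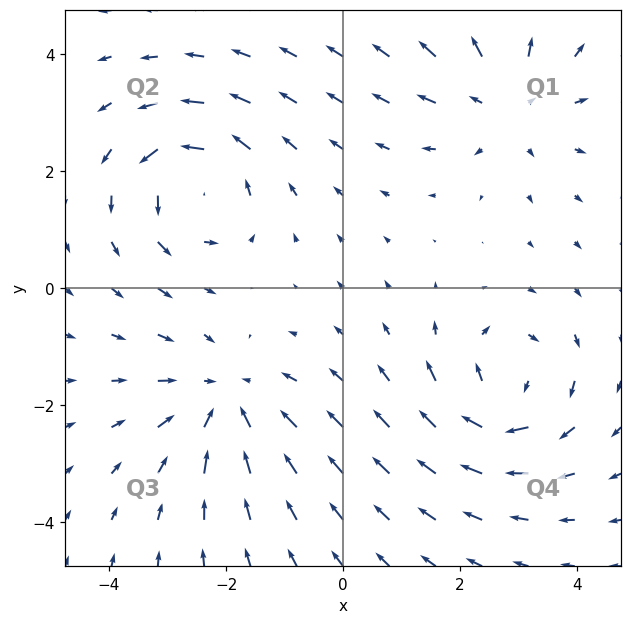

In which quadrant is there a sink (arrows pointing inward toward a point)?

The sink sits at approximately (-2.0, -1.9), which lies in quadrant Q3. The divergence there is about -4, negative as expected for a sink.

Q3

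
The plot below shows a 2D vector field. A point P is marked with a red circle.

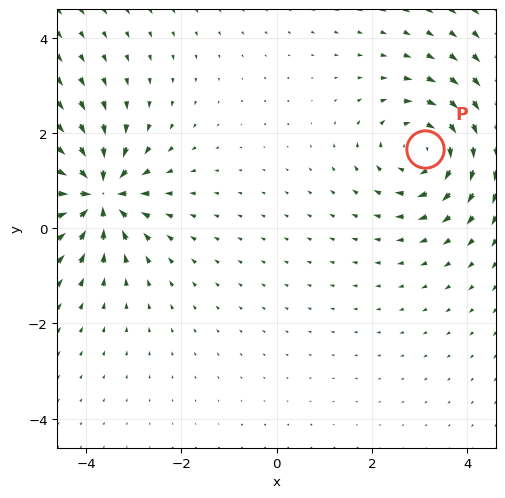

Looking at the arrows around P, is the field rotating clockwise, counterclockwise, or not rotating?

Near P at (3.1, 1.7) the arrows circulate clockwise. The curl (z-component) there is about -4; negative curl means clockwise rotation.

clockwise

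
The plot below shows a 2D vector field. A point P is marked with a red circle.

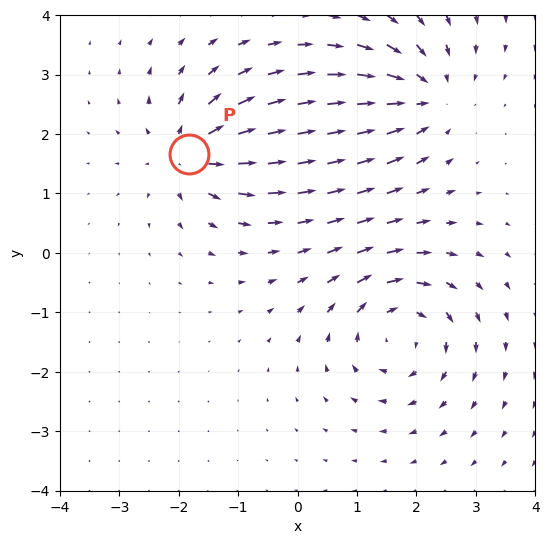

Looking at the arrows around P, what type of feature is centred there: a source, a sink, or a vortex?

source

At P (-1.8, 1.7) the arrows spread outward. Divergence about +5, curl ≈0 — positive divergence with near-zero curl is a source.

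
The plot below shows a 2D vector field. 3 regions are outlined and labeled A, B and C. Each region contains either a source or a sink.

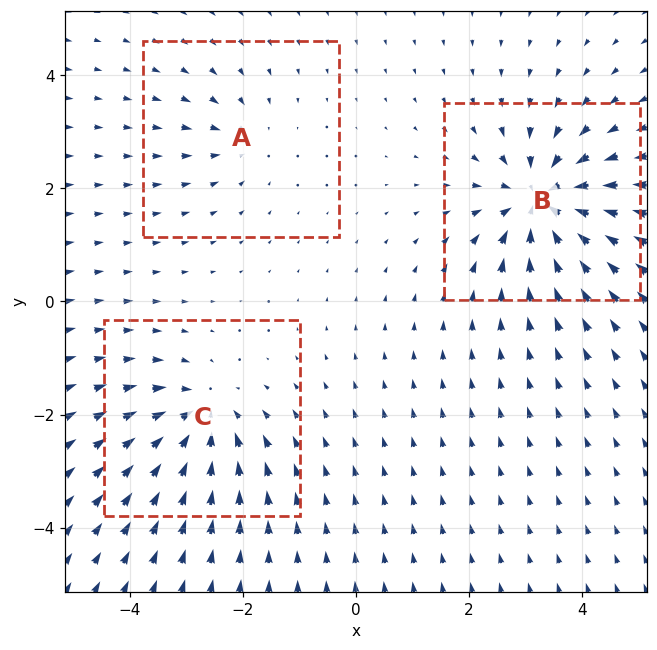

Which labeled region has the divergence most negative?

Divergence at each region's feature centre — A: about -2, B: about -5, C: about -4. Region B is most negative.

B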